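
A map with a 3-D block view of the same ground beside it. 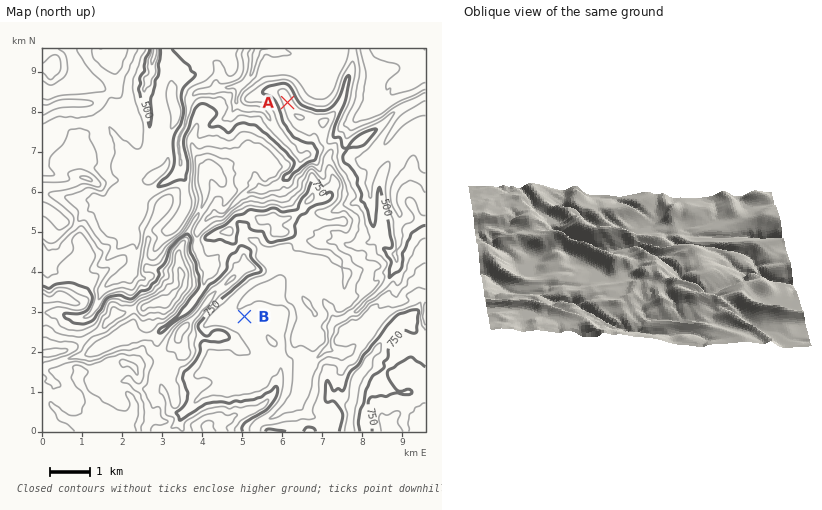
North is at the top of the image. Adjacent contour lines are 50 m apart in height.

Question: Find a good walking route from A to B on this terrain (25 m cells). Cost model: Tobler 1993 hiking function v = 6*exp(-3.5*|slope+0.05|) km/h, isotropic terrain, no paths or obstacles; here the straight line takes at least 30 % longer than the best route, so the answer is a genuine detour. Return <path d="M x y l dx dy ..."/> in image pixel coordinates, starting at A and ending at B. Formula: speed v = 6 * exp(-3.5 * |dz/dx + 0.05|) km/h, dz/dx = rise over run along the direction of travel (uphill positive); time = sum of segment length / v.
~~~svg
<path d="M288 102l8 10 8 4 12 10 10 20 0 14 0 2 0 12 2 2 0 6-6 10 0 2 0 2 0 4-2 2-4 2-6 6 0 2 0 4-2 2-4 4-4 8 0 4-2 4-14 30-14 12 0 2-4 4-2 4-6 10-4 4-2 6-8 6"/>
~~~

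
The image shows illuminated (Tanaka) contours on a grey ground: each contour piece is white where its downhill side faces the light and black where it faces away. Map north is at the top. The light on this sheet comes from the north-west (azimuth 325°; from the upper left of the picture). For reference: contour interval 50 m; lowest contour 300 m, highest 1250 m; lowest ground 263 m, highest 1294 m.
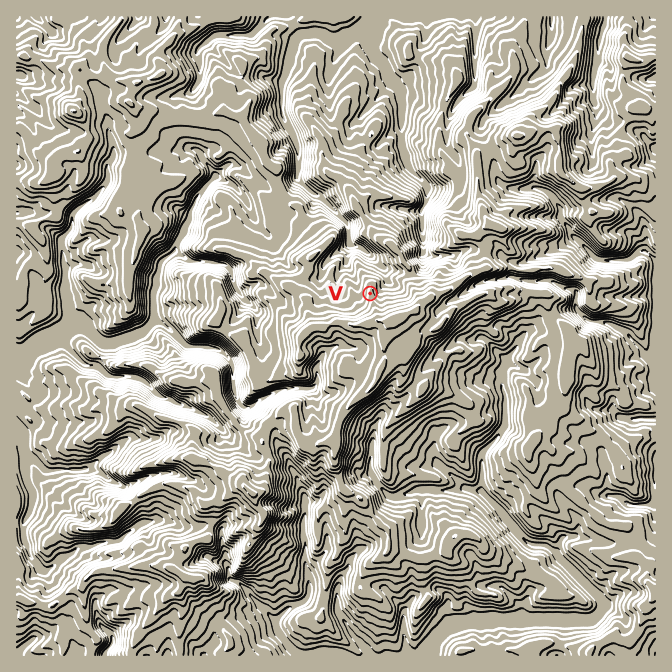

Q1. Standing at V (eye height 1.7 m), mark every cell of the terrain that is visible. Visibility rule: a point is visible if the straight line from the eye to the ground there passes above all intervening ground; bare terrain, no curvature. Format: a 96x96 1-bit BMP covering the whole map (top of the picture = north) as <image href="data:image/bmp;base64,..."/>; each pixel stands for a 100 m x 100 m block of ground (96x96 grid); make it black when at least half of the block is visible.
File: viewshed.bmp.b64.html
<image width="96" height="96" href="data:image/bmp;base64,Qk2+BAAAAAAAAD4AAAAoAAAAYAAAAGAAAAABAAEAAAAAAIAEAAATCwAAEwsAAAIAAAAAAAAA////AAAAAAAAAAAAAAAAAAAAAAAAAAAAAAAAAAAAAAAAAAAAAAAAAAAAAAAAAAAAAAAAAAAAAAAAAAAAAAAAAAAAAAAAAAAAAAAAAAAAAAAAAAAAAAAAAAAAAAAAAAAAAAAAAAAAAAAAAAAAAAAAAAAAAAAAAAAAAAAAAAAAAAAAAAAAAAAAAAAAAAAAAAAAAAAAAAAAAAAAAAAAAAAAAAAAAAAAAAAAAAAAAAAAAAAAAAAAAAAAAAAAAAAAAAAAAAAAAAAAAAAAAAAAAAAAAAAAAAAAAAAAAAAAAAAAAAAAAAAAAAAAAAAAAAAAAAAAAAAAAAAAAAAAAAAAAAAAAAAAAAAAAAAAAAAAAAAAAAAAAAAAAAAAAAAAAAAAAAAAAAAAAAAAAAAAAAAAAAAAAAAAAAAAAAAAAAAAAAAAAAAAAAAAAAAAAAAAAAAAAAAAAAAAAAAAAAAAAAAAAAAAAAAAAAAAAAAAAAAAAAAAAAAAAAAAAAAAAAAAAAAAAAAAAAAAAAAAAAAAAAAAAAAAAAAAAAAAAAAAAAAAAAAAAAAAAAAAAAAAAAAAAAAAAAAAAAAAAAAAAAAAAAAAAAAAAAAAAAAAAAAAAAAAAAAAAAAAAAAAAAAAAAAAAAAAAAAAAAAAAAAAAAAAAAAAAAAAAAAAAAAAAAAAAAAAAAAAAAAAAAAAAAAAAAAAAAAAAAAAAAAAAAAAAAAAAAAAAAAAAAAAAAAAAAAAAAAAAAAAAAAAAAAAAAAAAAAAAAAAAAAAAAAAAAAAAAAAAAAAAAAAAAAAAAAAAAAAAAwAAAAAAAAAAAAAAA//AAAAAAAAAAAAAA//wAAAAAAAAAAAAA/38AAAAAAAAAAAAB/k+AAAAAAAAAAAAD+kNAAAAAAAAAAAAPsgMgAAAAAAAAAAAHlAIAAAAAAAAAAAABkAIBAAAAAAAAAAAA2AYBAAAAAAAAAAAAyAQBIAAAAAACADgAcAwB4AAAAAADAAAAMBgD4AAAAQADgAAAGGAHwAAAAQADwAAACIAGeAAAAgADwAAAAIAAMAAAAAATwAAAAQAAIAAAAAAbwAAAAwAAQAAAAAAbwAAABwAAQAAADmAdwAAAHgAAQAAAA+ANwAAAPAAAAAAAAeYOYAAAeAAAAAAAAHYPAAAA+AAAQAAAAHMLgAAAYAAAAAAAAHsNAAAAAAAAAAAAAD8GAABAAAAAAgAAAB+GAADAAAAABwAAAAOHAAPgAAAAB8AAAAOPwA/gAAAAD8AAAAGP//9AAAAADggAAAeD//8AAAAAAAgAAB+H//4BAAAAAAAAAA+H9HuAAAAAAAAAAAe/4BHgAAAAAAAAAAcGABHgAAAAAAAAAAMH4BDgAAAAAAAAAAYH+ABgAAAAAAAAAAYB/AAAAAAAAAAAAAQAOAPgAAAAAAAAAAAAOAfgAAAAAAAAAAAAOAPgAAAAAAAAAAAAMABgAAAAAAAAAAAAOABgAAAAAAAAAAAAGAAAAAAAAAAAAAAADgAAAAAAAAAAAAAACYAAAAAAAAAAAAAADP4ABAAAAAAAA="/>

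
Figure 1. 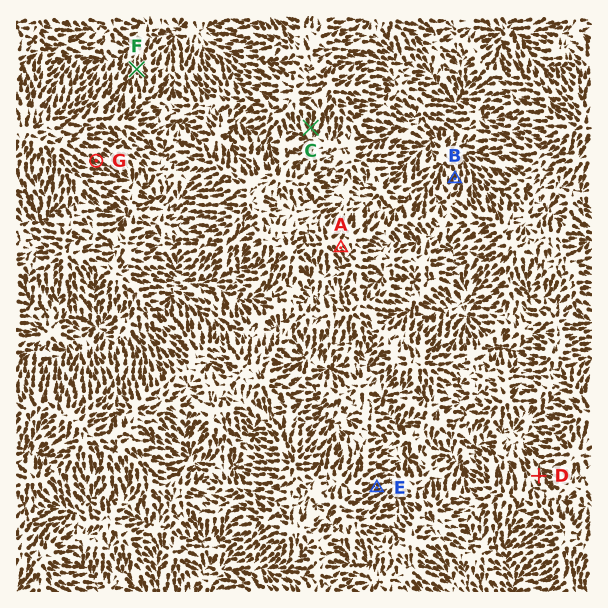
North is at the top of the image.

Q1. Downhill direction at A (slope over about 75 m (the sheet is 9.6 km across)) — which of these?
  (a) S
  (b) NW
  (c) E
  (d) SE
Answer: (d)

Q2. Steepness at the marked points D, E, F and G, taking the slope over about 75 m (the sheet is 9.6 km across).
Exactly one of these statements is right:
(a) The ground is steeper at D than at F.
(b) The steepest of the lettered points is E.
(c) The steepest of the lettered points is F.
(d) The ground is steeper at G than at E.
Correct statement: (b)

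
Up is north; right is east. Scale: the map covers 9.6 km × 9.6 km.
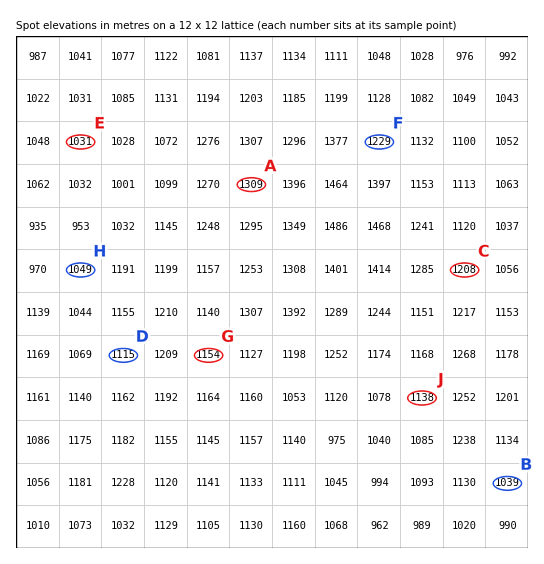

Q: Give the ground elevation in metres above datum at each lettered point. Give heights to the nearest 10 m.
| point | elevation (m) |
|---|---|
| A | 1310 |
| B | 1040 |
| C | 1210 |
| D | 1120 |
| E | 1030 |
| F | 1230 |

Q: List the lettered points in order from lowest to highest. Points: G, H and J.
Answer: H J G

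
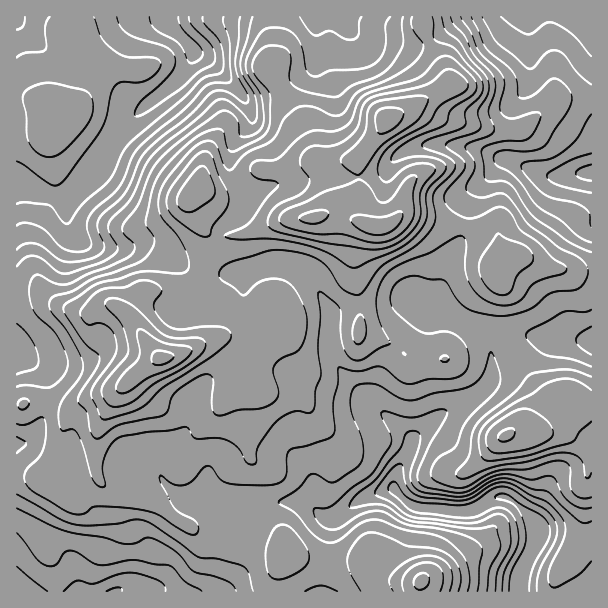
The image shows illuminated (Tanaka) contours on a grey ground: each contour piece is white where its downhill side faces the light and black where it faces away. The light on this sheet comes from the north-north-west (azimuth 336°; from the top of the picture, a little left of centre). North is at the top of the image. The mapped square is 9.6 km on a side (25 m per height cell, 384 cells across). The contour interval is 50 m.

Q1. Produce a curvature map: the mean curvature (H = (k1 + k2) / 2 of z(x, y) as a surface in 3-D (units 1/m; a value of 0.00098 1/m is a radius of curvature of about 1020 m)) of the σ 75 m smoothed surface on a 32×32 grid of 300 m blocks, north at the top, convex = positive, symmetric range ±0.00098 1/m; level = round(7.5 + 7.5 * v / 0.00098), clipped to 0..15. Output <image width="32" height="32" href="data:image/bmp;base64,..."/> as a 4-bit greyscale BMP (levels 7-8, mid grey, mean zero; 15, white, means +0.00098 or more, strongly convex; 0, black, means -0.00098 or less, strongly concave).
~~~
<image width="32" height="32" href="data:image/bmp;base64,Qk12AgAAAAAAAHYAAAAoAAAAIAAAACAAAAABAAQAAAAAAAACAAATCwAAEwsAABAAAAAAAAAAAAAAABEREQAiIiIAMzMzAERERABVVVUAZmZmAHd3dwCIiIgAmZmZAKqqqgC7u7sAzMzMAN3d3QDu7u4A////AHeHlDRXVmmXd3qL/amBTIh6hpl4aJh3uoeZZ92XhBy4iWZ4l1moh6uHmod4issUyXZod2Wsl3eqY4y7u6rcMIlnvIeKp3Zmd0UYsQAAhgSJm4aaqWZnZWZrYQCp2ACXrqpmtoZ5aKq4aaxD/e92lVx5dqVleVaZhmeKonpp2pU6RaW0VWiHiGiJiLU4aP3dqLSluGiWmXhnqXdWZWatqIn3mZyndHmJl5dkWYVER5eal2a+10NYmoeIVWmHhlWKy2VVSK3YN4dopXhqq8hohod3V3Rt38eIeYLLioq3aHZldluEyjWJiIqDu3hndWZmZoi9m7VGZ2eag4pWZmd3d2mJmdyZiIh4mVaZRXZ4vIZ5qlaYqnd2Z4dHqVRnadl5ubpUNFdml2VERodlZ1i7urqYQkdmV5moVXhqyVdmiah1mFa8uHl2eO/qrd+XiLtmZodld3jNmFWJqpdeg2ebVppndlR5rOdXU1Z5TZM0e2VmaIZUeYrjm4iXiBj/yUUkQoqXZXmJ5WuJua5AEzMkmpmJqXVGeKoyl4ZZ6WaLu8h4iJuWRGaNcbiWPP23ZkWqh5iJlnM2rAWphmu727t0WqiYh4eaQ5NepkZkVVr+qEmXh2eInMMjv8lYdVdqtlZZl3aZh3iCRnqqWGZmiKZGaIdpmYZ1KcmKiFhoiflmZ2iI"/>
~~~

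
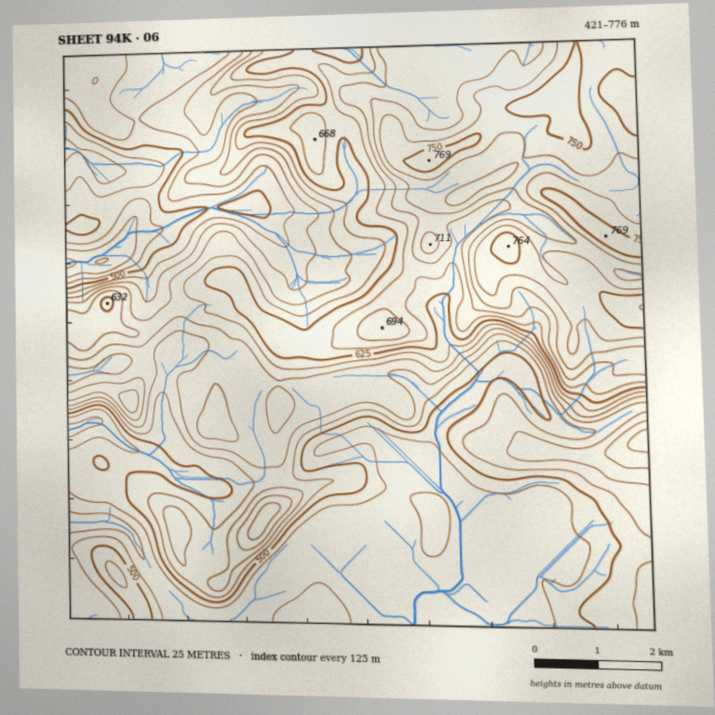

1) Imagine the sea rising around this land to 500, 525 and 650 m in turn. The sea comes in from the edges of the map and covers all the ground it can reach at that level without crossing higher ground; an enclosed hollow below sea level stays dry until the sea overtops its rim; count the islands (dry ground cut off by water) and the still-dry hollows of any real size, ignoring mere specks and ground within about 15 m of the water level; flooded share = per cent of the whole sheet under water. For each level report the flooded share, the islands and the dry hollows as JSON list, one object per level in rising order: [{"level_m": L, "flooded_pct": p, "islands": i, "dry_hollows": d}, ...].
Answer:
[{"level_m": 500, "flooded_pct": 27, "islands": 0, "dry_hollows": 0}, {"level_m": 525, "flooded_pct": 38, "islands": 0, "dry_hollows": 0}, {"level_m": 650, "flooded_pct": 76, "islands": 1, "dry_hollows": 0}]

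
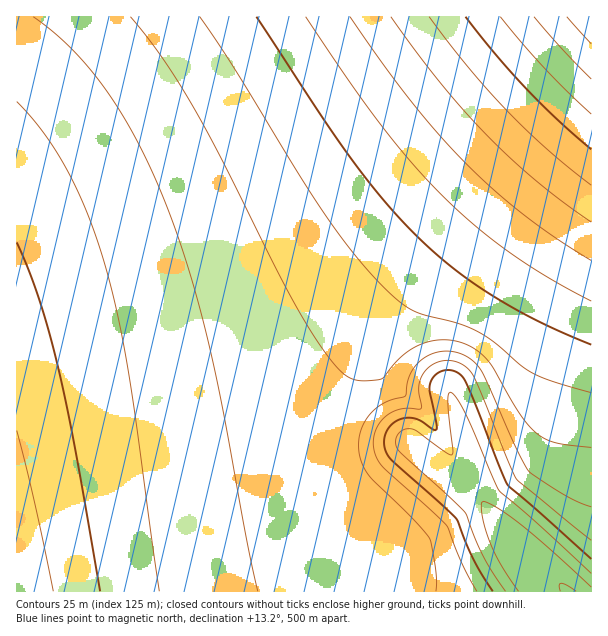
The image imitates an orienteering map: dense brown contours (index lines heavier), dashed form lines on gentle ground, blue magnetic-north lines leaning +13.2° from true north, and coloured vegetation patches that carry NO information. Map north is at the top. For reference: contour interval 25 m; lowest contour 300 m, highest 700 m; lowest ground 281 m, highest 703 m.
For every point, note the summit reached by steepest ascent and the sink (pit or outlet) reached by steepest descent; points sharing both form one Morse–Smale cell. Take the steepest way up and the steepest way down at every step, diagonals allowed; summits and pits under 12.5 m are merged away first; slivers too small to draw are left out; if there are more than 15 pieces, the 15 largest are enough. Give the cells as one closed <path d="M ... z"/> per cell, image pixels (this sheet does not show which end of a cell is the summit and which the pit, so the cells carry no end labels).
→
<path d="M591 16l-575 1 1 575 329-1 0-21 9-48 0-10-23-36-6-23 0-25 8-29 9-18 55-79 119-137 73-78z"/><path d="M591 85l-74 80-119 137-55 79-9 18-8 29 0 25 6 23 23 36 0 10-9 48 1 22 245-1z"/>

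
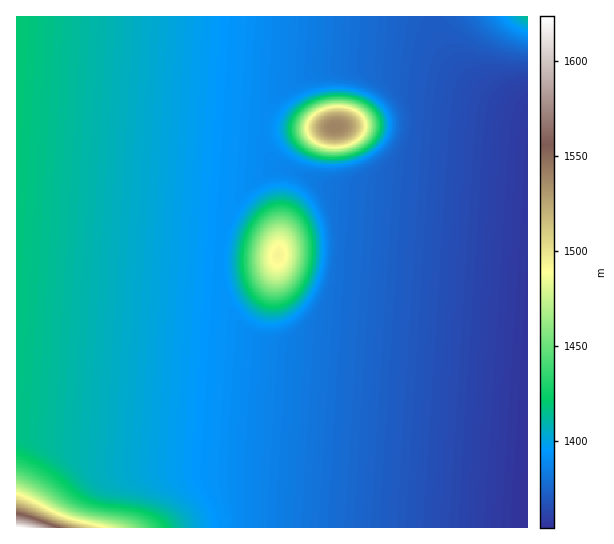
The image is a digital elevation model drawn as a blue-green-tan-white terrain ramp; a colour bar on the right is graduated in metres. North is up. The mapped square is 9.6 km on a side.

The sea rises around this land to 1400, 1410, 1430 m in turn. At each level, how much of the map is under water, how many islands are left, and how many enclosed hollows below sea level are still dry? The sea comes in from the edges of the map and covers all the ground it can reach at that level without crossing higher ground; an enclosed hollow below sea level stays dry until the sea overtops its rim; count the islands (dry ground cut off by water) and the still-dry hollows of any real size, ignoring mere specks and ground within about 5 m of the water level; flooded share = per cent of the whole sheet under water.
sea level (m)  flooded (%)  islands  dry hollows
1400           65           2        0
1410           81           2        0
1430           95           2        0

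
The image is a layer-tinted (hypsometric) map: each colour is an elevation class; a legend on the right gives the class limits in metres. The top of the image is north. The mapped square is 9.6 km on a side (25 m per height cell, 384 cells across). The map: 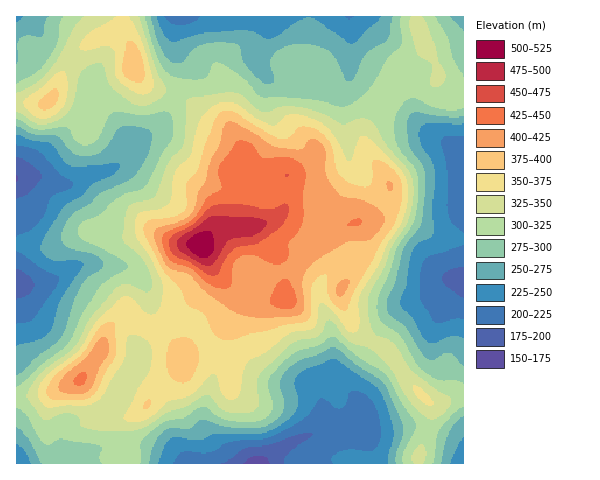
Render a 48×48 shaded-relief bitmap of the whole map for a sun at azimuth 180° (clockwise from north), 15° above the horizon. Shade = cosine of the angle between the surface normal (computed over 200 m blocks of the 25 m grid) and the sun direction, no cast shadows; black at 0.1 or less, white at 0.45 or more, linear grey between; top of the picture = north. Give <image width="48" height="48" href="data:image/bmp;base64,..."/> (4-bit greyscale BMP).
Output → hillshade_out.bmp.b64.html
<image width="48" height="48" href="data:image/bmp;base64,Qk32BAAAAAAAAHYAAAAoAAAAMAAAADAAAAABAAQAAAAAAIAEAAATCwAAEwsAABAAAAAAAAAAAAAAABEREQAiIiIAMzMzAERERABVVVUAZmZmAHd3dwCIiIgAmZmZAKqqqgC7u7sAzMzMAN3d3QDu7u4A////AJmZiId2VWeIiJqqmquoZVZmZmZmZWd4iJmZmYiHZmeIiaqqqrzKdlVVVWZmVVZ4iKmZmaqZmImZq7qqvN7sqGZmZmZmVUV4iJmZiZmaqru7vLqr3u/ty5h3d3d3dmaJmZmZmIiIiazczLqs3d3My6mIiHd3iIiqqpmry6qXZnm8zLu7zLqpmZmIiHeImaqqq5mb3u24dlaKu8y6qph3d3iId3iJmql3iWZ4rN25hlVomrupmIdmZmd3d4mZqpZEVjREaJqph2VXiZqYd3d3d3eHeJq6qWMjRDMhI0eZmHVniIiYd3iZmZmYibzLpzI0VFMgABSKqHZnd3iId4mqu6upm8y6hTNFVWUxAAJpmHd3d3d4iImau7y7vMqYZERFVVRDIhJGd4iHZmZ4mZmaq8zLvLmGVERERURERDI0Z4iHZmd4mZmaq8y7vKhkNERERFVVVVMjaIh2Znd4iJqqvMuqupdTNEVURFVWZlQiV3ZWZ3d4iaq7zcqKuXZUNEVlRFVVZlQzRmVWd3eJmamau6eLuXZmVVVmVFVVVVVENERWd3iamYh4iHeKqYeId2ZmZWZlVFVUMzRXd4m7l3d2ZmeIiZmZmHZmZneHZUREM0V4mavKh3d2VniXV5qpiHd3d5mal1REVVeavM3Kh3d3d4mYVXqqiHeIiJqqqpd3h4mrze7KmIiId4mZhnipmIiZmZmJmruqmaqqvNypqqqYd3iZmIiZmYmamXdniaupiZqod3d4m8uod3iJmZmauqmZiFVVZ4iHd4h1IRJGiauqmHd4mamazLmHdlVVVWZmZnZCAAA1ZneJmHdmZ4iJq6l2ZmZVVERVZlQiEQAjRENFeHZlVVZniZh2ZmZmVDNFVUMjRUMiMzM0Z3ZmZURWiIh3d1VlQzRERDNFZ2UzRFVmZ3d3ZURXh3d3d0VVVVRDMzRVZ2VFZ3d3d3d3VDRndmd3d2ZniIZUREVVZlVXiHd3d3d2Q0VmRFZ3d5iJmqmHZVVVVVVmZ3ZlVVZ2VWdkIjVmd6mZmru6h2ZVRFVVVmZUM0Z2ZndSEjRWd7uqmqu6mHZlRFZVVWVDIkZlVmZCJERWd83cqZqpiIdlVWZVZUQyI1VDRWVEVmZniM7+yYiJiZiHZmZWZDIiRUMjRVRFZneJqt7u2nd4mqqYd2ZVQyETRDIjRURXd4q8zMzMyoZ4mru6h2VEMiIkMhEjREVniJvN3Id4qYd4mru6mGVCEjMzIRI0REVniau6qTM1eId4mruphlRDI0QzM0VmVVVmiZmYdyIjV3d4m7qGVEREREREVmd3ZVVmeIiIdkMiRoiImqhkNEVmVERXd3d2ZmZmZ3d3dlVDNomYd4ZDNFZmVUVnd2ZmZmZlZnh2VWZURompdlRERVZVVWZmVlVVVVVVVnh2VnZlRXiZhlRERURERWdkRVVVVVVUVnh2ZmZmVVZ4hkNERDMzNFVURFVVVVVVV4dlZkVmZVVWZURERDMzM0VVVFVVVVVVZ3ZVVUVmZlVFVURERERERERVVVVVVVVWd3ZVVQ=="/>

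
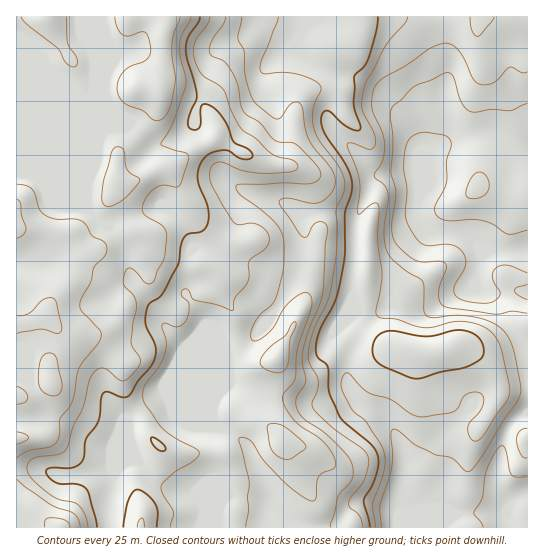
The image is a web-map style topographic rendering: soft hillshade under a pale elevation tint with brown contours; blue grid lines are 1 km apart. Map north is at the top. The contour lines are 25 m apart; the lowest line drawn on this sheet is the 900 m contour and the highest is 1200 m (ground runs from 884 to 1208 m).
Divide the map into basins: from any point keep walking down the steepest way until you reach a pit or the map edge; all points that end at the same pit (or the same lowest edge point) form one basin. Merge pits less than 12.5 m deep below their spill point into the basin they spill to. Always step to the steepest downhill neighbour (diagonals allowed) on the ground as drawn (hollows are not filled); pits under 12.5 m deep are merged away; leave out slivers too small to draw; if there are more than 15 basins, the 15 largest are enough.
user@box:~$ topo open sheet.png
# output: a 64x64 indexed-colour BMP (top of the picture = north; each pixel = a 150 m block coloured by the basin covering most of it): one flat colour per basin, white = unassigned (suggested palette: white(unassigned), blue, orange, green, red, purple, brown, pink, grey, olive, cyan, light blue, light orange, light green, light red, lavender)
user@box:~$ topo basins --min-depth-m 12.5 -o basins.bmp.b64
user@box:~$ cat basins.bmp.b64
<image width="64" height="64" href="data:image/bmp;base64,Qk12CAAAAAAAAHYAAAAoAAAAQAAAAEAAAAABAAQAAAAAAAAIAAATCwAAEwsAABAAAAAAAAAA////ALR3HwAOf/8ALKAsACgn1gC9Z5QAS1aMAMJ34wB/f38AIr28AM++FwDox64AeLv/AIrfmACWmP8A1bDFABERERERERERERERERERERERERIiIiIiIiIiIiIiIiIiEREREREREREREREREREREREREiIiIiIiIiIiIiIiIiIRERERERERERERERERERERERESIiIiIiIiIiIiIiIiIhERERERERERERERERERERERERIiIiIiIiIiIiIiIiIiEREREREREREREREREREREREREiIiIiIiIiIiIiIiIiIREREREREREREREREREREREREiIiIiIiIiIiIiIiIiIhERERERERERERERERERERERESIiIiIiIiIiIiIiIiIiERERERERERERERERERERERESIiIiIiIiIiIiIiIiIiIRERERERERERERERERERERERIiIiIiIiIiIiIiIiIiIhERERERERERERERERERERERIiIiIiIiIiIiIiIiIiIiERERERERERERERERERERERIiIiIiIiIiIiIiIiIiIiIREREREREREREREREREREREiIiIiIiIiIiIiIiIiIiIhEREREREREREREREREREREiIiIiIiIiIiIiIiIiIiIiERERERERERERERERERERIiIiIiIiIiIiIiIiIiESIiIRERERERERERERERERERIiIiIiIiIiIiIiIiIiERIiIhEREREREREREREREREREiIiIiIiIiIiIiIiIhERESIiERERERERERERERERERESIiIiIiIiIiIiIiIhERERIiIRERERERERERERERERERIiIiIiIiIiIiIiIhERERERERERERERERERERERERERESIiIiIiIiIiIiIiERERERERERERERERERERERERERERIiIREiIiIiIiIiERERERERERERERERERERERERERERESIREREiIiIiIiIRERERERERERERERERERERERERERERERERERIiIiIiIhEREREREREREREREREREREREREREREREREREiIiIiIREREREREREREREREREREREREREREREREREREREiERERERERERERERERERERERERERERERERERERERERERERERERERERERERERERERERERERERERERERERERERERERERERERERERERERERERERERERERERERERERERERERERERERERERERERERERERERERERERERERERERERERERERERERERERERERERERERERERERERERERERERERERERERERERERERERERERERERERERERERERERERERERERERERERERERERERERERERERERERERERERERERERERERERERERERERERERERERERERERERERERERERERERERERERERERERERERERERERERERERERERERERERERERERERERERERERERERERERERERERERERERERERERERERERERERERERERERERERERERERERERERERERERERERERERERERERERERERERERERERERERERERERERERERERERERERERERERERERERERERERERERERERERERERERERERERERERERERERERERERERERERERERERERERERERERERERERERERERERERERERERERERERERERERERERERERERERERERERERERERERERERERERERERERERERERERERERERERERERERERERERERERERERERERERERERERERERERERERERERERERERERERERERERERERERERERERERERERERERERERERERERERERERERERERERERERERERERERERERERERERERERERERERERERERERERERERERERERERERERERERERERERERERERERERERERERERERERERERERERERERERERERERERERERERERERERERERERERERERERERERERERERERERERERERERERERERERERERERERERERERERERERERERERERERERERERERERERERERERERERERERERERERERERERERERERERERERERERERERERERERERERERERERERERERERERERERERERERERERERERERERERERERERERERERERERERERERERERERERERERERERERERERERERERERERERERERERERERERERERERERERERERERERERERERERERERERERERERERERERERERERERERERERERERERERERERERERERERERERERERERERERERERERERERERERERERERERERERERERERERERERERERERERERERERERERERERERERERERERERERERERERERERERERERERERERERERERERERERERERERERERERERERERERERERERERERERERERERERERERERERERERERERERERERERERERERERERERERERERERERERERERERERERERERERERERERERERERERERERERERERERERERERERERERERERERERERERERERERERERERERERERERERERERERERERERERERERERERERERERERERERERERERERERERERERERERERERERERERERERERERERERERERERERERERERERERERERERERERERERERERERERERERERERERERERERERERERERERERERERERERERERERERERERERERERERERERERERERERERERERER"/>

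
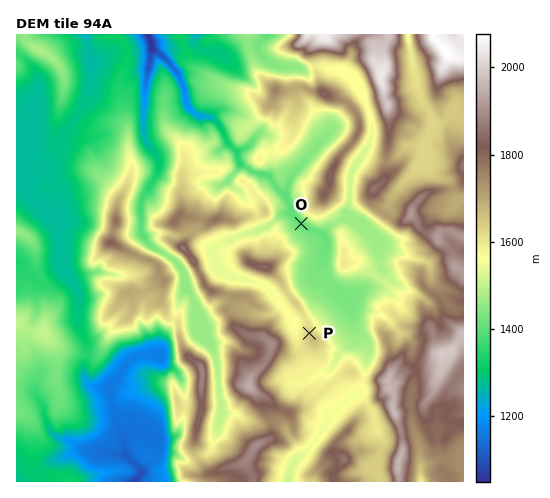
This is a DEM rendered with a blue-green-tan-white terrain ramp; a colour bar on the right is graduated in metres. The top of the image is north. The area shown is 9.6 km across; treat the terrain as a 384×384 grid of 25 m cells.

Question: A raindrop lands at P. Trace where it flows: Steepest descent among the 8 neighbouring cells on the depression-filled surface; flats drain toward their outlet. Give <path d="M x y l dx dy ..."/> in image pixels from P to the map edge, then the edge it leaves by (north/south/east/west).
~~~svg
<path d="M309 333l-1-1-10 0-3-2-1-5-6-7-2-8-19-22-11-6-13-2-1-2-5 0-1-1-4 0-10-3-7-7-1-3 0-4-1-1 0-6 5-7 24-12 14-2 3-3 8-2 14-13 9-1 0-8-11-15-8-10 0-2-4-3-2-2-9 0-8-4-4-4-3 0-3-3 0-4-2-7-8-8-4-7 0-2-4-8-9-9-12-1-11-9-1-2 0-5-1-1 0-5-1-1 0-5-9-17-14-15-5-5-5-1 0-6-2-4-2-5"/>
exit: north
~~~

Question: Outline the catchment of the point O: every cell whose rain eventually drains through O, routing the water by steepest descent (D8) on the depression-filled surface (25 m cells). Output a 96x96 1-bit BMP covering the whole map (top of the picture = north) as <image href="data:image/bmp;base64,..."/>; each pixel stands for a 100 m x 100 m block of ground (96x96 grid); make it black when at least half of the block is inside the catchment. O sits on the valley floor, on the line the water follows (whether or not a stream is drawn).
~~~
<image width="96" height="96" href="data:image/bmp;base64,Qk2+BAAAAAAAAD4AAAAoAAAAYAAAAGAAAAABAAEAAAAAAIAEAAATCwAAEwsAAAIAAAAAAAAA////AAAAAAAAAAAAAAAAAAAAAAAAAAAAAAAAAAAAAAAAAAAAAAAAAAAAAAAAAAAAAAAAAAAAAAAAAAAAAAAAAAAAAAAAAAAAAAAAAAAAAAAAAAAAAAAAAAAAAAAAAAAAAAAAAAAAAAAAAAAAAAAAAAAAAAAAAAAAAAAAAAAAAAAAAAAAAAAAAAAAAAAAAAAAAAAAAAAAAAAAAAAAAAAAAAAAAAAAAAAAAAAAAAAAAAAAAAAAAAAAAAAAAAAAAAAAAAAAcAAAAAAAAAAAAAAB/gAAAAAAAAAAAAAD/wAAAAAAAAAAAAAH/4AAAAAAAAAAAAAf/8AAAAAAAAAAAAA//+AAAAAAAAAAAAA///AAwAAAAAAAAAA///h/wAAAAAAAAAAf//7/8AAAAAAAAAAP/////+AAAAAAAAAH/////+AAAAAAAAAD/////+AAAAAAAAAD//////AAAAAAAAABg/////wAAAAAAAAAAf////wAAAAAAAAAAP////4AAAAAAAAAAf////8AAAAAAAAAAf////8AAAAAAAAAAf////8AAAAAAAAAA/////8AAAAAAAAAA/////8AAAAAAAAAB/////8AAAAAAAAAB/////8AAAAAAAAAD/////8AAAAAAAAAH/////8AAAAAAAAAP/////8AAAAAAAAAP/////8AAAAAAAAAf/////8AAAAAAAAA//////8AAAAAAAAB//////8AAAAAAAAD//////8AAAAAAAAB//////wAAAAAAAAA//////wAAAAAAAAA//////gAAAAAAAAA//////gAAAAAAAAA//////AAAAAAAAAAf////+AAAAAAAAAAH////8AAAAAAAAAAD////wAAAAAAAAAAB////AAAAAAAAAAAA////AAAAAAAAAAAAf//iAAAAAAAAAAAAP/+AAAAAAAAAAAAAP/4AAAAAAAAAAAAAH/wAAAAAAAAAAAAAD/wAAAAAAAAAAAAAD/wAAAAAAAAAAAAAB/4AAAAAAAAAAAAAB/8AAAAAAAAAAAAAB/+AAAAAAAAAAAAAB/+AAAAAAAAAAAAAA/+AAAAAAAAAAAAAA/+AAAAAAAAAAAAAAf+AAAAAAAAAAAAAAf+AAAAAAAAAAAAAAP/AAAAAAAAAAAAAAH/AAAAAAAAAAAAAAD/AAAAAAAAAAAAAAD/AAAAAAAAAAAAAAB/AAAAAAAAAAAAAAB/AAAAAAAAAAAAAAB/AAAAAAAAAAAAAAB/AAAAAAAAAAAAAAB/AAAAAAAAAAAAAAB/AAAAAAAAAAAAAAD/AAAAAAAAAAAAAAP+AAAAAAAAAAAAAB/+AAAAAAAAAAAAAD/+AAAAAAAAAAAAAH/+AAAAAAAAAAAAAH/8AAAAAAAAAAAAAH/8AAAAAAAAAAAAAP/8AAAAAAAAAAAAAP/+AAAAAAAAAAAAAP/+AAAAAAAAAAAAAP/+AAAAAAAAAAAAAP/8AAAAAAAAAAAAAP/8AAAAAAAAAAAAAP/+AAAAAAAAAAAAAH/+AAAAAAAAAAAAAD//AAA="/>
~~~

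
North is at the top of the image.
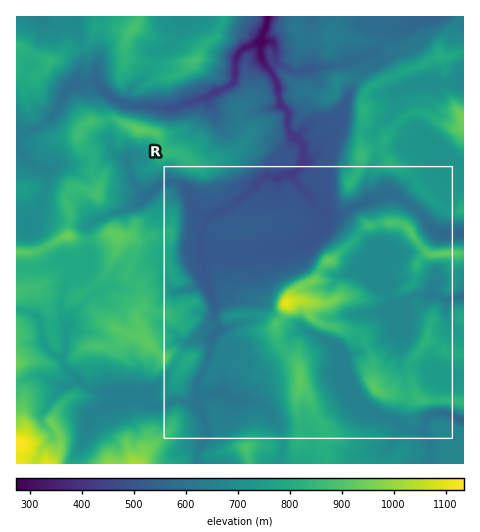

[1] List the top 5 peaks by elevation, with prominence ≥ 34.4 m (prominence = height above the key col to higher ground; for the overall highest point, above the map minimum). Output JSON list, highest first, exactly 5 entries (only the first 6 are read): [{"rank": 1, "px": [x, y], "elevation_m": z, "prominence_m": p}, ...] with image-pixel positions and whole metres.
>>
[{"rank": 1, "px": [286, 304], "elevation_m": 1112, "prominence_m": 461}, {"rank": 2, "px": [68, 236], "elevation_m": 947, "prominence_m": 159}, {"rank": 3, "px": [329, 260], "elevation_m": 936, "prominence_m": 66}, {"rank": 4, "px": [118, 236], "elevation_m": 926, "prominence_m": 110}, {"rank": 5, "px": [442, 253], "elevation_m": 925, "prominence_m": 135}]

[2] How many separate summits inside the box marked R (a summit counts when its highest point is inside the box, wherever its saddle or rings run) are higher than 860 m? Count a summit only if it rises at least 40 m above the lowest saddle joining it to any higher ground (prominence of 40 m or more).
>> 5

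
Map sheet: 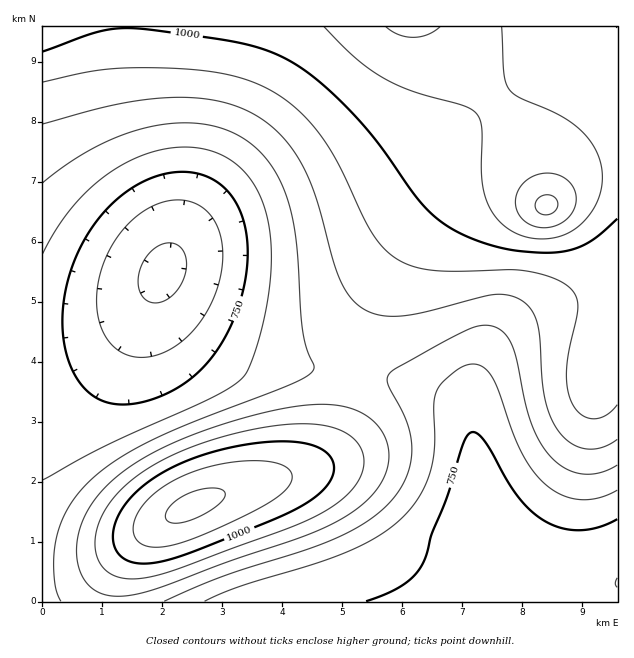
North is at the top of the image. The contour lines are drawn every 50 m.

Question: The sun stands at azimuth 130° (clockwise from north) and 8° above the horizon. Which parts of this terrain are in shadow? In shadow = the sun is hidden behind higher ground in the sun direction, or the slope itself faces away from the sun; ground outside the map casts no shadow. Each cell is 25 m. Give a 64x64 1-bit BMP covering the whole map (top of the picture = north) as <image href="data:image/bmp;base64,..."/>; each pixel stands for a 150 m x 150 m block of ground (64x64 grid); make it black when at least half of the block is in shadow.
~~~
<image width="64" height="64" href="data:image/bmp;base64,Qk0+AgAAAAAAAD4AAAAoAAAAQAAAAEAAAAABAAEAAAAAAAACAAATCwAAEwsAAAIAAAAAAAAA////AAAAAAAAAAAAAAAAAAAAAAAAAAAAAAAAAAAAAAAAAAAAAAAAAAAAAAAAAAAAAAAAAAAAAAAAAAAAAAAAAB8AAAAAAAAAP4AAAAAAAAA/4AAAAAAAAH/wAAAAAAAAf/wAAAAAAAB//gAAAAAAAH//gAAAAAAAf//gAAAAAAB///AAAAAAAH///AAAAAAAf///AAAAAAB///+AAAAAAD///8AAAAAAP///4AAAAAAf///AAAAAAA///4AAAAAAB///AAAAAAAB//gAAAAAAAD/wAAAAAAAAAAAAAAAAAAAAAAAAAAAAAAAAAAAAAAAAAAAAAAAAAAAAAAAAAAAAAAAAAAAAAAAAAAAAAAAAAAAAAAAAAAAAAAAAAAAAAAAAAAAAAAAAAAAAAAAAAAAAAAAAAAAAAAAAAAAAAAAAAAAAAAAAAAAAAAAAAAAAAAAAAAAAAAAAAAAAAAAAAAAAAAAAAAAAAAAAAAAAAAAAAAAAAAAAAAGAAAAAAAAAAAAAAAAAAAAAAAAAAAAAAAAAAAAAAAAAAAAAAAAAAAAAAAAAAAAAAAAAAAAAAAAAAAAAAAAAAAAAAAAAAAAAAAAAAAAAAAAAAAAAAAAAAAAAAAAAAAAAAAAAAAAAAAAAAAAAAAAAAAAAAAAAAAAAAAAAAAAAAAAAAAAAAAAAAAAAAAAAAAAAAAAAA=="/>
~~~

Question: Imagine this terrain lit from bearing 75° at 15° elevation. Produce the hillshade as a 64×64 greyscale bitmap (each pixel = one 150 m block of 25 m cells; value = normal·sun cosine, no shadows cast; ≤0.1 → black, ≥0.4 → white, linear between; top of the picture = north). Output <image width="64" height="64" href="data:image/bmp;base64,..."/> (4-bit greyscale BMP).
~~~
<image width="64" height="64" href="data:image/bmp;base64,Qk12CAAAAAAAAHYAAAAoAAAAQAAAAEAAAAABAAQAAAAAAAAIAAATCwAAEwsAABAAAAAAAAAAAAAAABEREQAiIiIAMzMzAERERABVVVUAZmZmAHd3dwCIiIgAmZmZAKqqqgC7u7sAzMzMAN3d3QDu7u4A////AERERFVneImZmZmIiIiIiIiIiIiIiIiJmZmZmZmZiIiIREMzRFZ3iZmZmZiIiIiIiIiIiIiIiJmZmZmZmYiIiIhEMyIzRWd4mZmZmIiIiIiIiIiIiIiJmZmZmZmIiIiIiEMiIiI0VniJmZmYiIiIiIiIiIiIiZmZmZmZmIiIiIiIMyEREiNFZ4iZmZiIiIiIiIiIiIiZmZmZmZmIh3eIiIkzIRABI0VniJmZmYiIiIiJmZmZmZmZmZqpmId3d3eIiTMhAAASNFZ4mZmZmIiIiZmZmZmZmZmZqqmId3Znd4iJMyEQABEkVniJmZmZmZmZmZmqqqqqqqqqmYd2ZmZ3eIlDIhAAESNGeImZmZmZmZmaqqqqqqqqqqqYd2ZVZmd4iUQyEQARI0VniZmZmZmZmqqqu7u7u7u6qph2VVVVZniJVEMhEREjRWeJmaqqqqqqqru7vMzMy7uph2VVRFVmeIllQzIhEiNFZ4iZqqqqqqq7u7zMzMzMzLmHZURERVZ3iWZUQyIiI0RWeJmaqqqqq7u8zM3d3d3MuYZUQzNEVmeJd2VUMzMzRFZ4iZqqqqq7u8zN3d3d3dy5dlQzMzRFZ4mHdlVEMzREVmeImaqqq7u8zN3d3u7t3Ll2QzIiM0VniYiHZlVEREVWZ3iZmqqru7zM3d3u7u7duXVDIiIjRWeJmYh3ZlVVVVZneImZqqq7vMzd3e7u7t25dUMiEiNFZ4mZmYh3ZlVVVmZ3iJmaqqu7zN3d7u7u3Ll1MiERIjVniZmZmId3ZmZmZnd4iZmqq7vMzd3e7u7cqXUyEREiNGeZmZmZmId3ZmZmd3iIiZmqq7zM3d3d3dyoZDIRERI0Z5mqqZmZiId3ZmZnd3iImZqqu7zM3d3d3KhkMhEREjRnmaqqqZmYiHd2Zmd3d4iJmaqru7zMzMzLmGQyERESNGeaqqqqmZmIh3dmZmd3eIiJmaqru7zMzLuXVDIRERI0Z5qqqqqpmYiHd3ZmZmd3eIiJmaqqu7u7updkMhEREjVnmqqqqqqZmId3ZmZmZmd3d4iJmZqqqqqql2QyIREiNWiau7u6qqmYh3dmZmZmZmZ3d4iImZmZmqqXZUMiEiNFaJq7u7u6qZiHdmZlVVVWZmZ3d3iIiZmZmZhlQyIiI0Vomru7u7qqmYd2ZlVVVVVWZmZ3d4iImZmZmHVDMiIzRWiau7u7u6qZh3ZlVVVVVVVWZmd3eIiJmZmYdlQzMzRFaJm7zMu7qpmHdmVVRERFVVVmZnd3iIiJmZh2VEMzNFV4mbvMzLu6qYd2ZVRERERFVVZmZ3d4iIiZmIZVRDNEVniZvMzMy7qpiHZVRERERERVVWZmd3eIiIiIh2VERERWeJnMzMzLuqmIdlVEQzM0REVVZmZ3d3iIiIiHZVRERVZ4mczMzMy7qYh2VUQzMzNERFVWZmd3d3iIiId2VVVVZniZzMzMzLupmHZVQzMzMzRERVVmZnd3d3eIh3ZlVVVmeJnMzMzMu6mYdlRDMzMzM0RFVVZmZ3d3d3d3dmVVVmd4mbzMzMy7qph2VEMzIiMzNERVVmZmZ3d3d3d2ZVVmZ3iZu8zMzLuqmHZUQzIiIjM0RFVVZmZmd3d3ZmZlVWZ3iJm7zMzMu6qYdlRDMiIiIzNERVVWZmZmZmZmZVVVZ3iJmbu8zMy7qph2VEMyIiIjM0RFVVZmZmZmZmVUREVniZmZu7vMy7uqmHZVQzIiIiIzNERVVWZmZmZlVUMzNGiaqqq7u7u7u6qYdlVDMiIiIjM0RFVVZmZmZmVUMiEkebu7qqq7u7u6qZh2VUMyIiIiMzREVVVWZmZmVVQyEBSL3cy7qqu7u7qpmHZlQzIiIiIzNERVVVZmZmZVVDIAFJ3+3Luqqru7qqmYdmVDMiIiIjM0RFVVVmZmZlVUMhE2rv/ty6qqqqqqqYh2ZUQzIiIiMzREVVVWZmZmZVVDM1e97u3LmaqqqqqZiHZlRDMiIiIzNERVVVZmZmZmVVVVaKzd3LuZmqqqqZmIdmVUMzIiIzM0RFVVVmZmZmZmZmZ4q8zLu5mZmZmZmYh2ZVRDMzMzMzREVVVmZmZmZmZmZ4iau7u6mZmZmZmYiHZlVEMzMzMzRERVVWZmZmZmd3d3iJqqqqqImZmZmYiHdmVURDMzMzNERFVVZmZmZ3d3d3iImaqqqoiImZmIiId2ZlVEQzMzNERFVVVmZmd3d3d3iIiZmaqqiIiIiIiIh3ZmVVREREREREVVVmZmd3d3d3iIiJmZmaqIiIiIiIh3dmZVVEREREREVVVWZmZ3d3d4iIiImZmZmYiIiIiIh3d2ZmVVRERERERVVVZmZ3d3d4iIiIiZmZmZiIiIiId3d3ZmZVVVRERERVVVVmZnd3eIiIiIiZmZmZmIiIiHd3d3dmZmVVVVVVVVVVVWZmd3eIiIiIiJmZmZmYiIiHd3d3d2ZmZVVVVVVVVVVVZmd3eIiIiIiZmZmZmZiIiId3d3d3ZmZmZVVVVVVVVVVmZ3eIiIiJmZmZmZmZmIiIh3d3d3dmZmZmZVVVVVVVVWZnd4iImZmZmZmZmZmYiIiHd3d3dmZmZmZmZlVVVVVVZmd4iJmZmZmZmZmZmZiIiIh3d3d2ZmZmZmZmZmVVVVVWZ3iJmZmZmZmZmZmZmZmIiHd3d3dmZmZmZmZmZlVVVVZneImZqqmZmZmZmZmZmZiIh3d3dmZmZmZmZmZmZVVVVWd4maqqqqqZmZmZmZ"/>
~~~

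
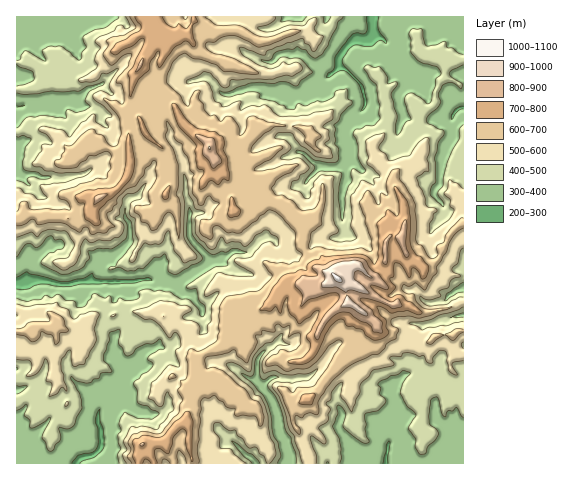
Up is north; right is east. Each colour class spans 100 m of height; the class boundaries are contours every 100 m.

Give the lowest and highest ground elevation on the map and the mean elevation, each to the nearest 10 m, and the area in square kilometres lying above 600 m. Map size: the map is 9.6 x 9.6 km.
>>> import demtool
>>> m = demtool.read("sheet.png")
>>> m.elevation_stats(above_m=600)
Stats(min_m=300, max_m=1020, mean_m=520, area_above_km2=26.7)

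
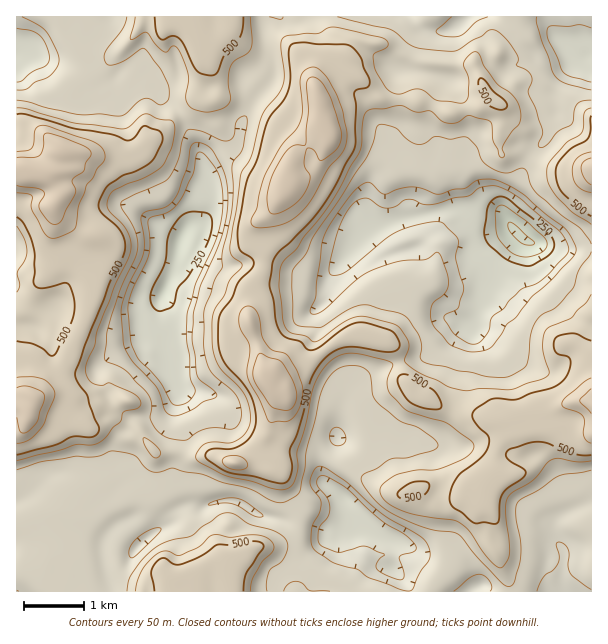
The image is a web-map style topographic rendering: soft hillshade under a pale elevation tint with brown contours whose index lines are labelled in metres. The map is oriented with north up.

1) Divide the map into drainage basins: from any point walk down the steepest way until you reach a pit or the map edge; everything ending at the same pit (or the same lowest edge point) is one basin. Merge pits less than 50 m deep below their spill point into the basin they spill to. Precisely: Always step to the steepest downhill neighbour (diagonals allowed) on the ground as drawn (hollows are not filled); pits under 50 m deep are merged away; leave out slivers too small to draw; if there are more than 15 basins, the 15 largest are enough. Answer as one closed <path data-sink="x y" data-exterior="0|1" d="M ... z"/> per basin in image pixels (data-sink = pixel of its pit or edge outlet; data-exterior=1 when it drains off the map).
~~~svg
<path data-sink="515 230" data-exterior="0" d="M362 42l-6 1-8 11-30 27-2 12 3 8 1 16 8 17-25 14-11 11-4 12 0 15-14 23-10 10 0 48-11 17-5 13 0 23 11 28 5 20 5 10 7 1 29-13 27-22 13-7 17-3 22 6 10 8 8 27 7 11 8 8 14 6 12 9 18 7 22 0 8 4 19 0 14-4-2 7-13 10-9 10-6 13-1 18-3 5 34-7 7-4 10-12 6-18 0-7 11-11 2-10 12-8 10-2 10 2 0-232-28 0-19-4-24-12-20 0-2-23 3-6 0-18-15-15-16-28-28 0-24-3-17-6-16-11z"/><path data-sink="164 291" data-exterior="0" d="M228 32l-18 12-11 3 18 33 1 12-2 6-19 2-12 14-9 4-9 10-33 24-9 4-23 1-40-6-4 4-4 15-8 4 14 20-2 6-6 6 2 6 5 6 16 11 12 6 9 1 6 6 2 9 0 12-18 55-16 36-10 20-23 22 22 0 16 7 17 0 12-12 7-1 13 11-11 7-11 0 12 10 18 8 24 26 21 0 15 5 21-1 18 7 14 1 10-4 5-5 18-56 0-7-10-12-20-60 2-30 14-23 0-48 10-10 14-23 0-15 4-12 11-11 23-12 2-4-8-15-1-16-5-15-12-27-9-10-5-1-13 0-8 2-15-1-18-11z"/><path data-sink="345 498" data-exterior="0" d="M362 334l-12 2-11 4-34 26-23 12-14 0 2 5 8 9 0 7-18 56-14 10 27 5 9 6 6 21 10 18 0 16-7 9-6 2-16 5-14 0-22 12-4 5 2 28 201 0 4-10 12-13 2-53 4-9 14-12-9 3-22 0-15-10 13-2 20 6 27 1 11-19 1-18 6-13 9-10 13-10 2-6-33 3-8-4-22 0-18-7-12-9-14-6-8-8-7-11-6-24-9-9z"/><path data-sink="140 545" data-exterior="0" d="M147 444l-11 8-3 7-8 9-18 6-29 20-15 18-9 3-2 13 4 18-8 17 0 6 10 12 4 11 115 0 0-12 11 0 21-15 19 0 5-6 22-12 21-1 15-6 5-6 2-19-10-18-5-18-5-7-47-9-18-7-21 1-15-5-21 0z"/><path data-sink="17 56" data-exterior="1" d="M179 16l-162 0-1 104 31 16 15 15 52 6 11-1 15-6 9-10 18-12 9-10 9-4 12-14 9-2-6-6 0-11 5-12 0-12-6-9-9-22z"/><path data-sink="588 56" data-exterior="0" d="M591 16l-78 0 1 10-14 13-4 15-19 7-3 4 13 27 15 15 0 18-3 6 2 23 20 0 24 12 19 4 28-2z"/><path data-sink="567 591" data-exterior="1" d="M582 400l-10 2-12 8-2 10-11 11 0 7-6 18-10 12-16 7-24 5-5 5-2 12 6 13-2 29 11 19 13 34 80-1 0-187z"/><path data-sink="17 248" data-exterior="1" d="M23 169l-7 1 0 235 7 3 4 4 5-13 7-3 21-22 13-26 24-60 7-25 0-12-2-9-6-6-9-1-12-6-19-13-4-10 6-6 2-6-8-12-7-7-13-1z"/><path data-sink="468 17" data-exterior="1" d="M512 16l-185 0-1 8 8 15 0 11-3 9-15 16-2 14 4-8 20-17 18-21 4-1 26 2 13 10 20 7 54 5 4-5 19-7 4-15 14-13z"/><path data-sink="480 585" data-exterior="0" d="M483 492l-15 2-17 18-3 15 2 39-17 21 1 5 77-1-3-12-20-40 2-29z"/>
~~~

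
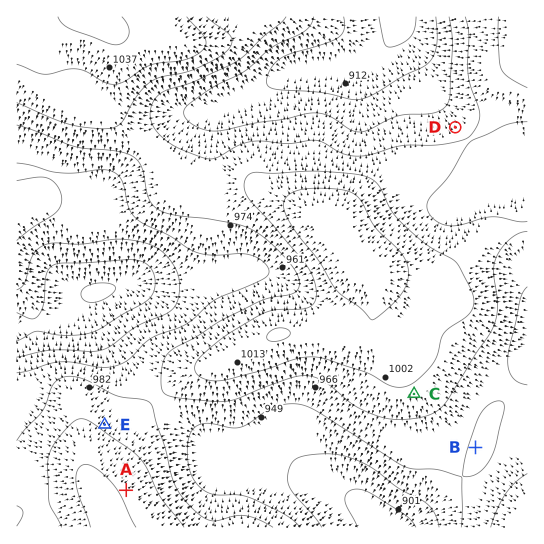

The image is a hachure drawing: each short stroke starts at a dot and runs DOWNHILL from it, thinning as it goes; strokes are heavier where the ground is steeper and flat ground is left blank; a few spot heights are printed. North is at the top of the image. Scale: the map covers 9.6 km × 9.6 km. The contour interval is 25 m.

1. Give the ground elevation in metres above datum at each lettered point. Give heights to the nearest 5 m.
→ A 1020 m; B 950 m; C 995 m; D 970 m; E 995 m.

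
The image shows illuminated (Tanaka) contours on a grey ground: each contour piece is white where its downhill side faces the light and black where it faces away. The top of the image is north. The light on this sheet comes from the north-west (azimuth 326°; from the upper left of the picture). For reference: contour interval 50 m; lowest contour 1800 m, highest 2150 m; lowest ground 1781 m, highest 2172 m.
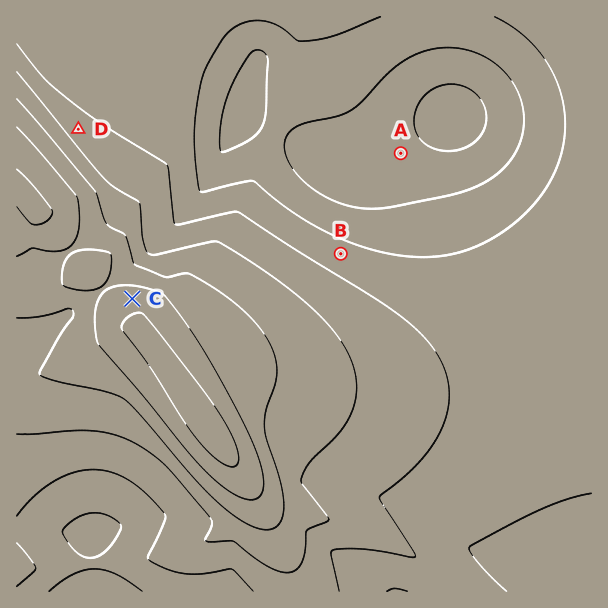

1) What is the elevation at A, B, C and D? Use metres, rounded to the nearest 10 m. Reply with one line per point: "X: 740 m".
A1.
A: 1820 m
B: 1920 m
C: 2130 m
D: 1970 m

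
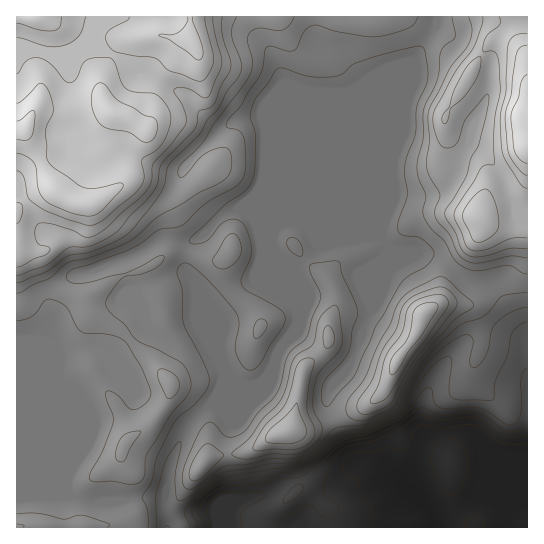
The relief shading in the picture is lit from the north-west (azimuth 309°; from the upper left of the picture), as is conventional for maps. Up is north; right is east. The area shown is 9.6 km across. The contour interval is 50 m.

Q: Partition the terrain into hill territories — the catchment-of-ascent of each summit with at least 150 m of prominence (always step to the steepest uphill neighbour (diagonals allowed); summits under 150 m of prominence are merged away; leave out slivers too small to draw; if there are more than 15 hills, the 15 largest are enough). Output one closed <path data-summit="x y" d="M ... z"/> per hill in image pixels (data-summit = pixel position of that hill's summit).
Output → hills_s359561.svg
<path data-summit="26 129" d="M437 16l-421 1 1 511 212-1-14-15-26 3-20 12-2-1-3-15 1-20 6-28 5-13 12-25 17-17 56-25 11-14 9-22 12-12 4-10 0-11-4-7 0-32 2-4 20-18 4-7-13-19-15-6 97-98 25-61 23-35z"/><path data-summit="527 143" d="M527 16l-89 0-5 17-21 32-24 58-97 98 18 6 48 0 22 9 9 11 6 4 35 4 10 4 28 24 28 6 6 6 11 22 15 23z"/><path data-summit="423 314" d="M390 248l-5 9 0 20-21 50-7 23-9 19-17 18-4 11 1 12 17 40 9 11 23 3 32 23-1-6 17-45 25-4 17 0 7 3 9 10 20 48 4 16 10-5 10-1 0-166-15-20-11-22-6-6-28-6-24-22-9-5-40-5z"/><path data-summit="289 431" d="M307 225l-3 1 5 4 10 16-4 7-20 18-2 4 0 32 4 7 0 11-2 8-14 14-9 22-11 14-52 22-24 24-17 45-4 29 3 24 22-12 26-3 16 16 0-17 7-10 29-8 18-9 14-4 16 0 19 4 7-3 10-14 6-5-5-3-12-20-12-29-1-12 4-11 17-18 9-19 7-23 21-50 0-20 3-11-9-10-22-9z"/>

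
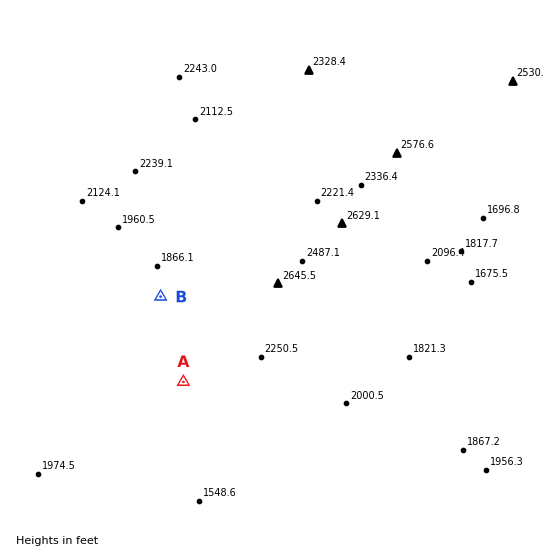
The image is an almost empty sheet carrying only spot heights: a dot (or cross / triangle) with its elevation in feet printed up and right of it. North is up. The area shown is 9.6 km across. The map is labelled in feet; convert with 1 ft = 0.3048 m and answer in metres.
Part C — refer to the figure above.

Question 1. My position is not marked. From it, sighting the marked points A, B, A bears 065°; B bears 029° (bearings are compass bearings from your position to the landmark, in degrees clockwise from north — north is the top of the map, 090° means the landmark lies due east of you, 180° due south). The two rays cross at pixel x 89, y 426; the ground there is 570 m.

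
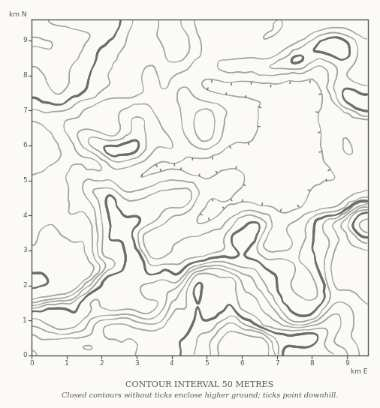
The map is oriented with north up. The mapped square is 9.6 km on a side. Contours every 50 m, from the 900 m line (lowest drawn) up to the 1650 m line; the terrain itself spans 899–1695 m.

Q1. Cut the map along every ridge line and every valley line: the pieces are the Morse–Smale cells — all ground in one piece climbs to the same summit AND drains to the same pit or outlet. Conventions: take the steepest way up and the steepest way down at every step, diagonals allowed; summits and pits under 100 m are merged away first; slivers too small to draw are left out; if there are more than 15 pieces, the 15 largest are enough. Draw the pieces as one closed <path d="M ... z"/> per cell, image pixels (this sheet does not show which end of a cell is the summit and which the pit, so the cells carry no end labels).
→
<path d="M35 133l-3 1 0 222 336-1 0-24-4-1-2-14-5-10-10-8-34-6-23-41-6-6-10-5 9-30 0-9-15-16-5-11-11-10-13-6-9 0-23 9-42-1-29 13-12 1-13-5-30-15-17-6-16-1-3-12z"/><path d="M368 20l-200 0-1 7 6 19 8 13 6 9 17 14 19 7 58 1 20 6-4 10-17 15-4 23-9 11-6 17 9-10 10-2 14 4 10 6 17 3 16 6 16 0 15-2z"/><path d="M36 41l-4 1 0 91 6 1 5 4 4 9 1 6 16 1 17 6 30 15 13 5 12-1 29-13 25-1-5-16-16-31-6-36-15 5-14 0-11-6-19 1-27-8-17-2-6-5-5-20z"/><path d="M280 160l-10 2-9 9 7 14 14 14 2 6-10 35 10 5 6 6 23 41 38 8 10 13 3 17 4 0 0-153-31 2-16-6-17-3-10-6z"/><path d="M175 48l-10 24-1 21 7 30 14 26 4 15 7 3 11 0 23-9 9 0 13 6 8 7 7-16 9-11 4-23 17-15 4-10-20-6-58-1-14-4-22-17z"/><path d="M167 20l-135 0 0 21 11 2 6 4 5 20 3 4 20 3 27 8 19-1 11 6 14 0 12-3 4-3 3-16 6-11 1-7-6-15z"/>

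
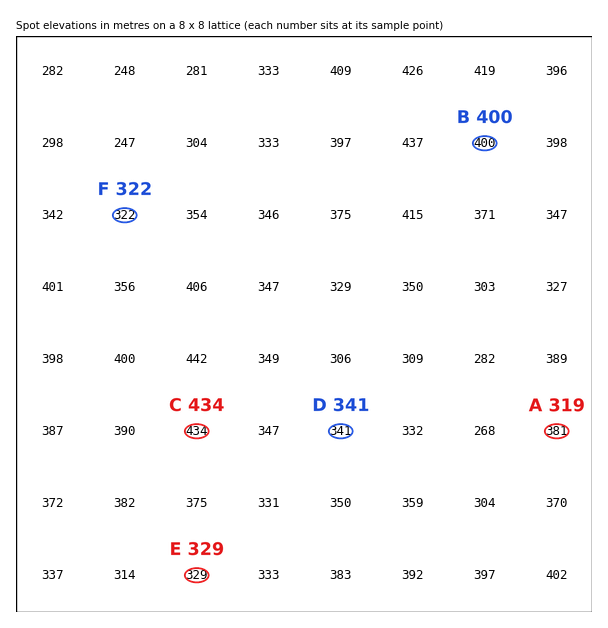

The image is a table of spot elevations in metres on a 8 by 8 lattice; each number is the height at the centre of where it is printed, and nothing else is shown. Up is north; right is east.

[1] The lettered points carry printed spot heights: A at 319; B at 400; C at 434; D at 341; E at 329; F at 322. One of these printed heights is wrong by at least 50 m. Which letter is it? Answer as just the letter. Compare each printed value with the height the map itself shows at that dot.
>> A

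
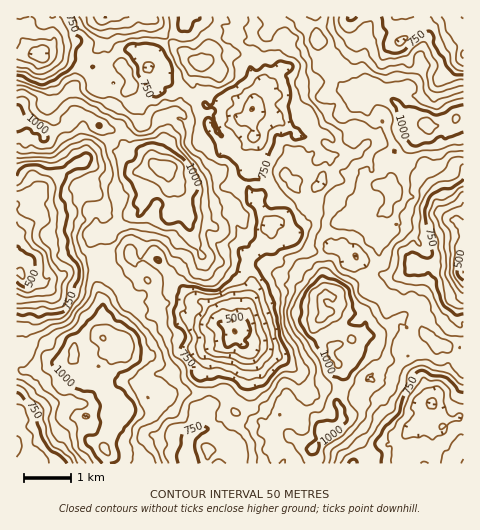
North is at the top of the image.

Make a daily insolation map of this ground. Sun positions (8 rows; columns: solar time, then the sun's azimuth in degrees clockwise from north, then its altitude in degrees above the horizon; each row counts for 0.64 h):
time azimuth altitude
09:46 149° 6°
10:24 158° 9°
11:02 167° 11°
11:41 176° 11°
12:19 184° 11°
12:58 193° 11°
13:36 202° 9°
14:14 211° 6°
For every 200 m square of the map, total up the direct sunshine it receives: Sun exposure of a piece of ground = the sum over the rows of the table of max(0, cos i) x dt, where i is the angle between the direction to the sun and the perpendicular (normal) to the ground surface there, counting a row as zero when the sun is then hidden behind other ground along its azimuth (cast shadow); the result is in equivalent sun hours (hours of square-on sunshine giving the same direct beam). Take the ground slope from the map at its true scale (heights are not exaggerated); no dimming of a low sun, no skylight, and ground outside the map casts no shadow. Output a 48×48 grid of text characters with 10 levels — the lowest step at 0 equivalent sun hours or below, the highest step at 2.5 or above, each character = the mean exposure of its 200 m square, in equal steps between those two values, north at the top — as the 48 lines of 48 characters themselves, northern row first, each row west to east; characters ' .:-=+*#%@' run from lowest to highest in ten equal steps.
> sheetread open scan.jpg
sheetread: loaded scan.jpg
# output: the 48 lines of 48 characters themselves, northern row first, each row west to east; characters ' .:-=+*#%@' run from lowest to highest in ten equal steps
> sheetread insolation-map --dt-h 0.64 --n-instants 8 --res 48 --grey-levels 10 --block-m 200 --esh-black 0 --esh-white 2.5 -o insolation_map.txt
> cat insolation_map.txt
==-++=++*%%#**+-:.  :--..-=+*+=++-:   :.      ::
::---=*@@@@@%%%#-    .-=--:=###:..   .:      . .
..   :=+###@@@@#:      .:=*+----::  .:      .  .
.     . -==--+**=.   . .-+*#+=+**+.            :
      .-=-.  .-=*=: .:-+==++#%*+-..        .    
       ..:-:....-#**+-:-=+#*=---=--:       ..   
         .--.   .:*@%++=++**-.:+*+.             
            :    :=+*%@#**--==-:... .-.  .:     
           .:     .--+++++-::-=-:=*===+-...     
 :                 :::-===-=::=%#+=+--+#=.      
.    .-:         :..:--=: .-====*=-*%*+++:.    .
=:  .-=+:.        :::::. ..  ==-=#%###+-:==:::-+
#+-.=#%%@#=       ::.:  ..:   :--+*--=+==--+****
++***%@@@*:.     .. .:-:   :    :.-+==:-***%%*%#
@@@@@##**=:::       . ..   ..  .-===-.  -*%@%#@@
@@@@%*- :+=: ..        .:--..-=:...   --.:+*+#*#
#%%%*:   :=-.-++--.  .::::::..::-:..:... :=-++==
*+##-. .:::**+##+-. .-=:  :++::--::=:.  .:-+#%*#
#++-::===-:=+==++=--:...:===**--.   :-+==:-+##%@
=:.:-+-. ---:-+#**+=:.. .:-:-**-.:..:++====+*%%*
---=+-=..:-:-+=:--::::::  =**+=---::-: :=++=+#%*
++--::.-..:-+*+--=---..=::=*+===:..:===++-=-.:==
+-. ::: . -*@%#%%#+=-::-+-:..--::-++=:==:--:.. :
-----=:-:==%@%%@#*+=-++=+-... ..:+++=-.:+**-..:-
=**+--+*#*#+++%#**#=.-==+:.    .. .:+++*#%*-:--=
:-==-=++=+-::==++##=:..-=-         .:=+=-=+*-:-:
.  :=++=-.: .. .++=**+=-+-:....      .-==:::---:
    . :-.:.. .  =++*#+*+-++-...      .-+-   .::.
       .  ...:--:+@@%#%*++*=:.      .::.     .  
       .. .:. --:=#@@@@%%*+==:   .... ..     .  
        .   .::::--=#%****==:..--=-:   :. . .   
         .   .:.-=--=++===+=-.---:==......-=:   
               :-.:=-..:::===+--=##=:.. :--..   
       .      .:. ..     .-=+*#*#*-  .  :+-.    
..  .  :=-......:--.      .-*#%%=  ::==-+===:   
::.  .:-+++--:...::        .=*+*+-=+====-.:-+=-:
..:. :-::==*+--:             :+**=::-++=:-+#***=
.:-=++*==+*###*=: .           -+=+==*#*=**@@%%+-
#***+=--===+*+-:::.            .=%%**+==:=+#@@@#
%%+==++=-::.::..               :===+=::==++*%%#%
#*##%###=-:. .=--=+===:     ...::..---++*###*==*
##*+---==--:. :=++*#=--.   .::   ::..-=+++=---+#
=+=::..-::.-=-:=*+-:=:=-: .:=-:  .-..=+*#+-. :=+
:-==++= :--=####%%+++*=+-:.:..::  :+*++##*=:-.:.
++==++-. -++=+++==+:.:=+*--:.  .-=*##***+-.:.::=
=-+*#+--. :-: .:.--. :=+++=-==..=@@#*++-.....:=+
:=+%@###+=:::  :-===-::-=--=+*+==+#%#+. --:.:-=:
-++=#%#**#*===:..::==. ::-=+=-=*+=+#+::--....--.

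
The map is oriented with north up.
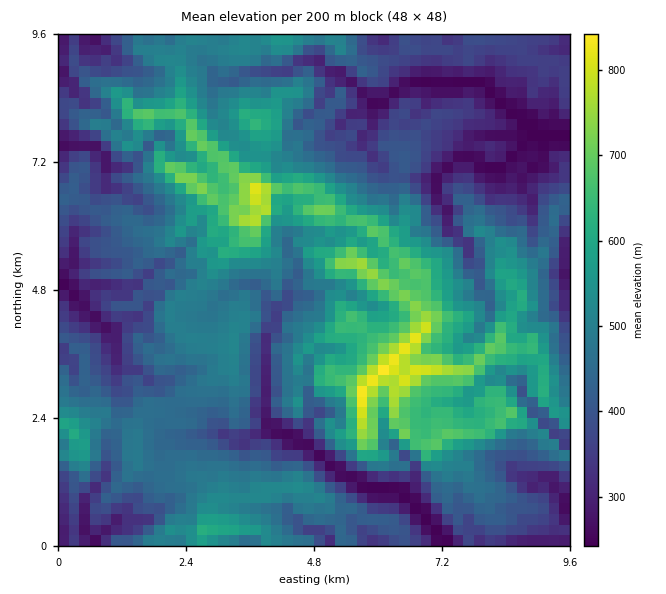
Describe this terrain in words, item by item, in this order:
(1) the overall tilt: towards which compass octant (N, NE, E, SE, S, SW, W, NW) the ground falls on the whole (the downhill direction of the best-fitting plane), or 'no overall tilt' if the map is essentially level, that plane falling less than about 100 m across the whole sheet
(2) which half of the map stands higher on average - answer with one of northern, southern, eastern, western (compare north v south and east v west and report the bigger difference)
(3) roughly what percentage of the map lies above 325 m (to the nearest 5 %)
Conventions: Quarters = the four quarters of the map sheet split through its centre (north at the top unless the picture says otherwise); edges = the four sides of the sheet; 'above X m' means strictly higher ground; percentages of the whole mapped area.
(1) No overall tilt - high and low ground are spread across the sheet.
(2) The southern half stands higher on average than the northern half.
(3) Roughly 85 % of the ground is higher than 325 m.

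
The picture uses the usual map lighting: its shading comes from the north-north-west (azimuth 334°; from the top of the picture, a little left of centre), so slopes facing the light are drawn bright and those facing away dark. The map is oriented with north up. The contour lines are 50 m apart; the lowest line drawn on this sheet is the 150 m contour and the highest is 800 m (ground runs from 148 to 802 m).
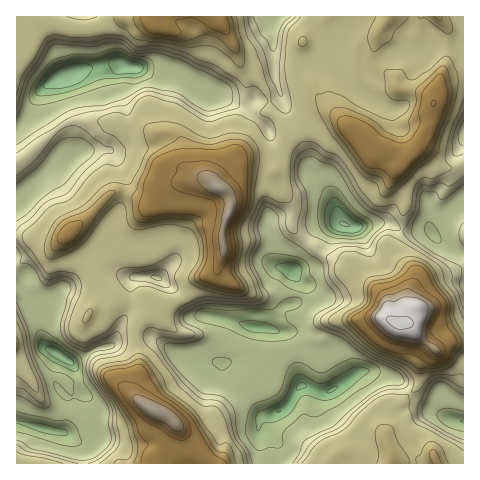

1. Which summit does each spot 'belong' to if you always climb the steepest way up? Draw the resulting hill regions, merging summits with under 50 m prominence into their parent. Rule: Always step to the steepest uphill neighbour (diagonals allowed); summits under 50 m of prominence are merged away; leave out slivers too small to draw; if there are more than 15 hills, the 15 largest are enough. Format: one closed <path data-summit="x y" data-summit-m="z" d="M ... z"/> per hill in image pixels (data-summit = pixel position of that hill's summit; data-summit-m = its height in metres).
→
<path data-summit="220 188" data-summit-m="743" d="M120 64l-12 0-42 10-14 7-8 9 2 20 17 23 7 19 5 3 14-5 21 0 4 4 13 29-5 20-12 20-2 13-6 14-12 6-4 6-1 7-49 44-1 3 9 31 27 15 26-14 14-2 5-7 6-18 10-14 1-8-3-15 3-6 5-2 13 0 10 4 20 12 8 8 4 9 7 6 20 2 33 11 14 1 14-21 13-5 6-6 2-14-10-12 4-14 7-12 13-17 12-4 14-2-11-26-25-23 3-12-1-7-22-45-4-13-12 5-14-2-11 7-4 0-21-10-11 0-5-2-24-23-28 0z"/><path data-summit="400 323" data-summit-m="802" d="M386 222l-29 5-16-5-8 0-17 6-20 29-4 14 10 12-4 16-4 4-13 5-14 21-25-5-5 5-11 21-2 15 7 12 15 11 16 27 9 0 13-6 17-23 18 6 10 0 28-19 14-2 26 8 24 24 28 15 15 3 0-166-24-13-10-12-21 2z"/><path data-summit="433 103" data-summit-m="652" d="M347 16l-74 1 1 57 12 35 22 45 1 7-3 12 25 23 9 25 6 4 11 2 29-5 23 10 21-2 5-9 29-20 0-153-26-4-10 6-37 4-26 16-4-8-19 0-10-19 13-12z"/><path data-summit="151 409" data-summit-m="744" d="M151 276l-13 0-6 4-2 10 3 14-13 22-6 17-3 3-14 2-26 15 7 11 2 15 12 14 2 9-3 20-13 8-6-2 10 11 0 14 190 1 2-25-5-11 0-9 3-3-11-2-15-26-12-7-10-16 2-15 15-27-44-9-16-22-20-12z"/><path data-summit="157 18" data-summit-m="638" d="M272 16l-255 0-1 111 2 1 8-10 11-22 11-12 18-10 42-10 12 0 32 7 24-1 10 4 18 20 5 2 11 0 21 10 4 0 11-7 7 2 10-1 8-6-7-20z"/><path data-summit="434 458" data-summit-m="572" d="M371 371l-14 2-28 19-10 0-14-6-6 1-9 16-21 16 0 9 5 11-1 24 190 1 1-41-15-5-28-15-24-24z"/><path data-summit="68 235" data-summit-m="627" d="M110 150l-28 1-19 12-10 2-34 34-3 1 0 85 6 1 12 29 40-36 11-10 2-10 14-7 5-9 4-20 12-20 5-20-13-29z"/><path data-summit="17 344" data-summit-m="523" d="M21 286l-5 0 0 135 46 11 4-8 1-26-9-9-5-10 1-10 6-13-16-9-6-24z"/><path data-summit="390 17" data-summit-m="548" d="M412 16l-64 0-3 15-13 12 10 19 19 0 6 8 15-11 9-5 6 0 5-4 2-10 8-13z"/><path data-summit="34 463" data-summit-m="475" d="M19 422l-3 1 1 41 65-1 0-14-2-4-13-11z"/><path data-summit="438 17" data-summit-m="563" d="M463 16l-50 0-3 15-10 22 28-3 10-6 25 4z"/><path data-summit="463 235" data-summit-m="395" d="M463 202l-28 19-5 8 10 13 20 12 4-1z"/>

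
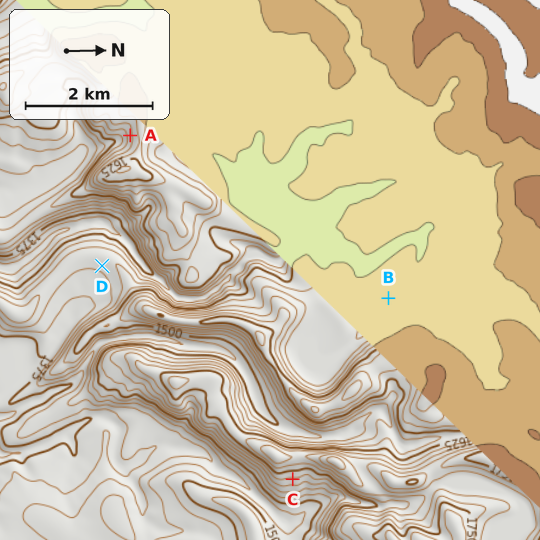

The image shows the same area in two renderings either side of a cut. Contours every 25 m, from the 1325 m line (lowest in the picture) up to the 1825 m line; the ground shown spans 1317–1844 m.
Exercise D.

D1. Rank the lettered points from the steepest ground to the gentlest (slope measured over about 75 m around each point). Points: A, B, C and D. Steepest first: A C D B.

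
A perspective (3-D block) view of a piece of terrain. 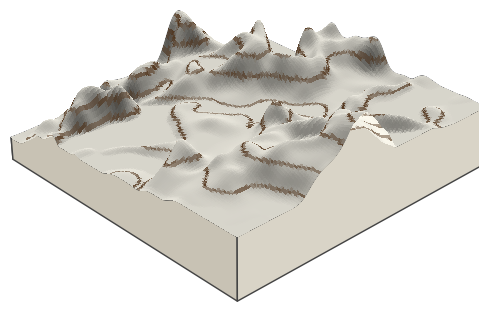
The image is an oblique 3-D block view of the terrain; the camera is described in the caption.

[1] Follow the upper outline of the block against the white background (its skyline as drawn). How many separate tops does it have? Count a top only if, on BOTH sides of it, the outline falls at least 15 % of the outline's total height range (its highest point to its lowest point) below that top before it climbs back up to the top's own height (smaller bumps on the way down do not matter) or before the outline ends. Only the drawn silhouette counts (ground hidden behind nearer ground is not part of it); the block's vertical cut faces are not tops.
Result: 3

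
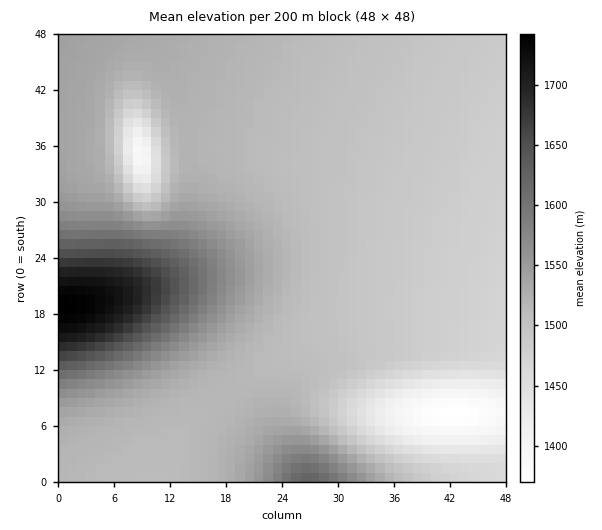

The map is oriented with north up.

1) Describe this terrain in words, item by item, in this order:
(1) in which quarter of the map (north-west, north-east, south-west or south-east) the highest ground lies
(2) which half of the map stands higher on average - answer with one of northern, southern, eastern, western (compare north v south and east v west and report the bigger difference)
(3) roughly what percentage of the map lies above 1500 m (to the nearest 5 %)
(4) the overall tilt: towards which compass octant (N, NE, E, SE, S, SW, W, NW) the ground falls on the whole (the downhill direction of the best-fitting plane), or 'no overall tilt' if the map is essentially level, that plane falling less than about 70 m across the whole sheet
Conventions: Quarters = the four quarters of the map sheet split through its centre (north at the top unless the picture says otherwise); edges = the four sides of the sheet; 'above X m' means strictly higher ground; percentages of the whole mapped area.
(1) Look to the south-west quarter for the highest ground.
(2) The western half stands higher on average than the eastern half.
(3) Ground above 1500 m makes up about 65 % of the sheet.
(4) On the whole the ground falls towards the east.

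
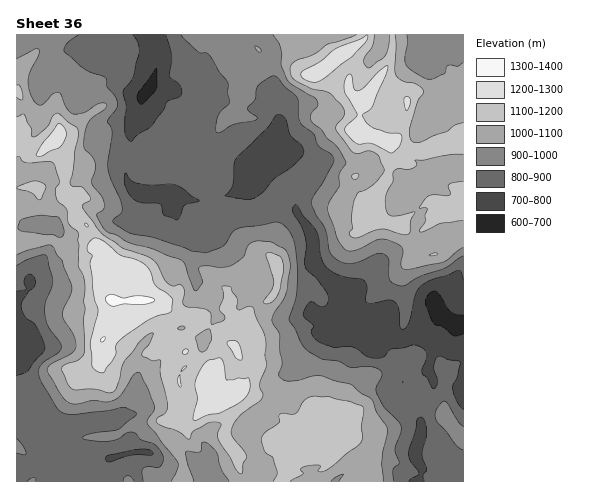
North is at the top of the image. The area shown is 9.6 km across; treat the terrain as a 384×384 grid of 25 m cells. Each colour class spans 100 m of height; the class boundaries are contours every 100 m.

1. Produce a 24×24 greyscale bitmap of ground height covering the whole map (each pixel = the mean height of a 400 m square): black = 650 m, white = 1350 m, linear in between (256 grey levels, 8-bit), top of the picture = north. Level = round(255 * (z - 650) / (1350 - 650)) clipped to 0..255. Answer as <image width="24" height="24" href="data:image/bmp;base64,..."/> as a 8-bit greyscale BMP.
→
<image width="24" height="24" href="data:image/bmp;base64,Qk12BgAAAAAAADYEAAAoAAAAGAAAABgAAAABAAgAAAAAAEACAAATCwAAEwsAAAABAAAAAAAAAAAAAAEBAQACAgIAAwMDAAQEBAAFBQUABgYGAAcHBwAICAgACQkJAAoKCgALCwsADAwMAA0NDQAODg4ADw8PABAQEAAREREAEhISABMTEwAUFBQAFRUVABYWFgAXFxcAGBgYABkZGQAaGhoAGxsbABwcHAAdHR0AHh4eAB8fHwAgICAAISEhACIiIgAjIyMAJCQkACUlJQAmJiYAJycnACgoKAApKSkAKioqACsrKwAsLCwALS0tAC4uLgAvLy8AMDAwADExMQAyMjIAMzMzADQ0NAA1NTUANjY2ADc3NwA4ODgAOTk5ADo6OgA7OzsAPDw8AD09PQA+Pj4APz8/AEBAQABBQUEAQkJCAENDQwBEREQARUVFAEZGRgBHR0cASEhIAElJSQBKSkoAS0tLAExMTABNTU0ATk5OAE9PTwBQUFAAUVFRAFJSUgBTU1MAVFRUAFVVVQBWVlYAV1dXAFhYWABZWVkAWlpaAFtbWwBcXFwAXV1dAF5eXgBfX18AYGBgAGFhYQBiYmIAY2NjAGRkZABlZWUAZmZmAGdnZwBoaGgAaWlpAGpqagBra2sAbGxsAG1tbQBubm4Ab29vAHBwcABxcXEAcnJyAHNzcwB0dHQAdXV1AHZ2dgB3d3cAeHh4AHl5eQB6enoAe3t7AHx8fAB9fX0Afn5+AH9/fwCAgIAAgYGBAIKCggCDg4MAhISEAIWFhQCGhoYAh4eHAIiIiACJiYkAioqKAIuLiwCMjIwAjY2NAI6OjgCPj48AkJCQAJGRkQCSkpIAk5OTAJSUlACVlZUAlpaWAJeXlwCYmJgAmZmZAJqamgCbm5sAnJycAJ2dnQCenp4An5+fAKCgoAChoaEAoqKiAKOjowCkpKQApaWlAKampgCnp6cAqKioAKmpqQCqqqoAq6urAKysrACtra0Arq6uAK+vrwCwsLAAsbGxALKysgCzs7MAtLS0ALW1tQC2trYAt7e3ALi4uAC5ubkAurq6ALu7uwC8vLwAvb29AL6+vgC/v78AwMDAAMHBwQDCwsIAw8PDAMTExADFxcUAxsbGAMfHxwDIyMgAycnJAMrKygDLy8sAzMzMAM3NzQDOzs4Az8/PANDQ0ADR0dEA0tLSANPT0wDU1NQA1dXVANbW1gDX19cA2NjYANnZ2QDa2toA29vbANzc3ADd3d0A3t7eAN/f3wDg4OAA4eHhAOLi4gDj4+MA5OTkAOXl5QDm5uYA5+fnAOjo6ADp6ekA6urqAOvr6wDs7OwA7e3tAO7u7gDv7+8A8PDwAPHx8QDy8vIA8/PzAPT09AD19fUA9vb2APf39wD4+PgA+fn5APr6+gD7+/sA/Pz8AP39/QD+/v4A////AFVORENEUVhkfnpsj5udqqCYhouHUzhGTVhFQkZCPT9Ngn59qKGksbGwq5OIVTRJU1lQS1ZaWl1+m56WqpmnsbG1wKeLXjZJYFNPVFVRUWSTtsK9sJuapamwtKV8UjxYWUNQe4yKfG6KucbT17mblaCjnI1cTUVKPkJnm7K8pH6XvsTUysSWgIKFeHJbVUI6OSlViazTtpqlvL/HxL+dempeV0xBRj83NSk6ZJngy6upsayrxribdlE3LSAlMDIkGy9Rep/T5dS1q7OqtbGNZj0uIyAgMiYSCTxZe57U6+vjwJ6arZ6abz00IS0zOikNHzdLcZvX3trJqYWNn5WbhUQ0LTJHWEIiKklOe6rS19GtkHp/g5KhkD41TU1Pc4FtSYB1ibDRs5F7Z1daaIKTdztHen1ofJqdiH96hrSdaVNPREZSWGJoXDdXlKWdpqKgnYqImq+CXkQ7MkdKR0BFRENzlqqon6GxuaCjsaqAVTEvLj9CODE5Q0hrjKSsl5Gfr5GTq5ZxRTs/QlBMPCMnO0JUhZmgoZONkK28uZBvRz1BRVJNPCobJjpRgJ+vu6+so6q6zZFlSTY+SlNXTT4pLEl4rdnUxZ+stKGXpYdvSiE2SlBXX1pDPmyNqsy2uZ6XmpZ+gG90TxciNkhQXmBGTHKRtdbBwayLjYxxdmteTCcVNEpPYmtXeLnCw7/KqpSDh4lxZ1dSUDUYOk9ba3Ryj7PMzLCumHV6fGpyYFBOTTYbRF5kbnl2h4mbt8Gcl3NyaA=="/>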